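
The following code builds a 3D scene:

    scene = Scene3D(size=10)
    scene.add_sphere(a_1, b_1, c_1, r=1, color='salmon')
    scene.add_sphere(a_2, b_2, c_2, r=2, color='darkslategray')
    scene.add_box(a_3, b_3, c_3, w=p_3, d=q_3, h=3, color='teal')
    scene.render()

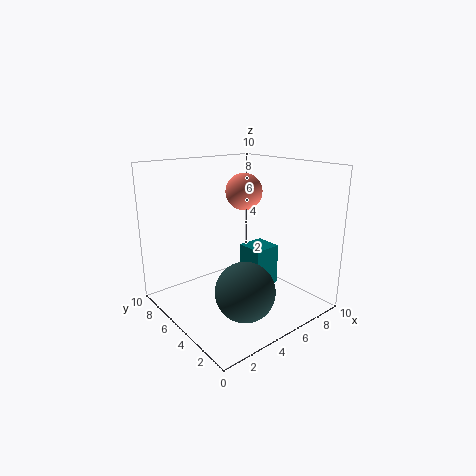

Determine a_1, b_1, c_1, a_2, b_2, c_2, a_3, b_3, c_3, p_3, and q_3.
a_1 = 3, b_1 = 2, c_1 = 9, a_2 = 4, b_2 = 3, c_2 = 2, a_3 = 6, b_3 = 4, c_3 = 1, p_3 = 2, q_3 = 2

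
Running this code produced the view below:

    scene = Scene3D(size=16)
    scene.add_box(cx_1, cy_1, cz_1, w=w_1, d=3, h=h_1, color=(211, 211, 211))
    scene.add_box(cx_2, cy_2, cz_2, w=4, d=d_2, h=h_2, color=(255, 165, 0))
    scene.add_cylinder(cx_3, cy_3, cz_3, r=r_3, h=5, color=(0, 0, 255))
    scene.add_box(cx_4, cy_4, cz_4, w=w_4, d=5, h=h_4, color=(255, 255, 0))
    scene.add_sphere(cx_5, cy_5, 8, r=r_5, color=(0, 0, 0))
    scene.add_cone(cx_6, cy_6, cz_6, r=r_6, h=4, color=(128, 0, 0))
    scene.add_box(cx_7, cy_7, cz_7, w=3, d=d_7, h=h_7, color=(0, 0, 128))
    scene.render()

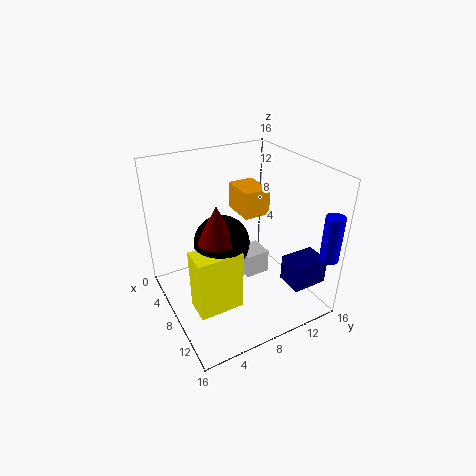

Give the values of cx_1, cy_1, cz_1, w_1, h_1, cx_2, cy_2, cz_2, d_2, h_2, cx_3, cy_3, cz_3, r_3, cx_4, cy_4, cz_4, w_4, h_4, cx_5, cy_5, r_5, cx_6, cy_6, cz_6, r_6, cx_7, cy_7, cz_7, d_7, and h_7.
cx_1 = 4, cy_1 = 10, cz_1 = 1, w_1 = 3, h_1 = 3, cx_2 = 4, cy_2 = 9, cz_2 = 10, d_2 = 3, h_2 = 3, cx_3 = 15, cy_3 = 15, cz_3 = 7, r_3 = 1, cx_4 = 8, cy_4 = 2, cz_4 = 1, w_4 = 3, h_4 = 7, cx_5 = 8, cy_5 = 6, r_5 = 3, cx_6 = 9, cy_6 = 5, cz_6 = 9, r_6 = 2, cx_7 = 11, cy_7 = 12, cz_7 = 3, d_7 = 4, h_7 = 3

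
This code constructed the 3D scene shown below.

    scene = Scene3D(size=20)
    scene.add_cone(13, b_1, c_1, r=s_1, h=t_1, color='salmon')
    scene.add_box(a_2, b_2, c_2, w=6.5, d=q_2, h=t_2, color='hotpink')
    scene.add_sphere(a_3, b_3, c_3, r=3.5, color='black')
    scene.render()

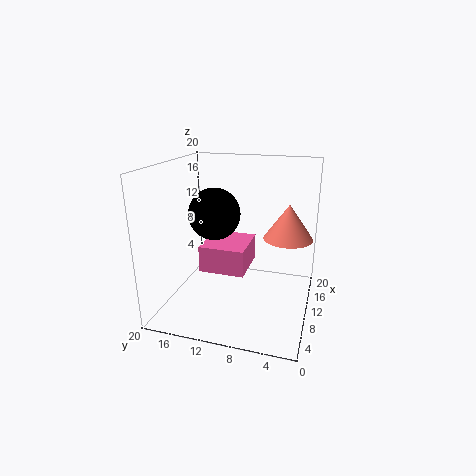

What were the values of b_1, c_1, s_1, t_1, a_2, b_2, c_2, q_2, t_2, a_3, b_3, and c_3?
b_1 = 3.5
c_1 = 9.5
s_1 = 3.5
t_1 = 5
a_2 = 5.5
b_2 = 8
c_2 = 6.5
q_2 = 6
t_2 = 3.5
a_3 = 9
b_3 = 13
c_3 = 13.5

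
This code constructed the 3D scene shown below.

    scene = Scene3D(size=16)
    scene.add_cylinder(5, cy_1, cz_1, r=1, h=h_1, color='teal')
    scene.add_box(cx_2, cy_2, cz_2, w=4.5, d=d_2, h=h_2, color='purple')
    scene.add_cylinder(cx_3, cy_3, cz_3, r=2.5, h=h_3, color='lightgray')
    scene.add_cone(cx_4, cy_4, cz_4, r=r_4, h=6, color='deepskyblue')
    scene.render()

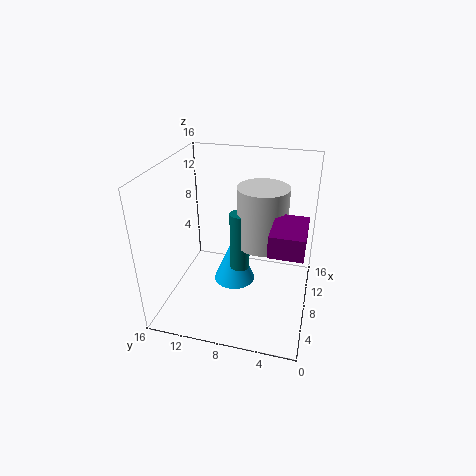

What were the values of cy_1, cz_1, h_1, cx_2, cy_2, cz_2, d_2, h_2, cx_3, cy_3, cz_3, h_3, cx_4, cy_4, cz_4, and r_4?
cy_1 = 7; cz_1 = 6.5; h_1 = 6; cx_2 = 0.5; cy_2 = 0.5; cz_2 = 11; d_2 = 3; h_2 = 2; cx_3 = 6; cy_3 = 5; cz_3 = 9; h_3 = 6; cx_4 = 10; cy_4 = 9; cz_4 = 1; r_4 = 2.5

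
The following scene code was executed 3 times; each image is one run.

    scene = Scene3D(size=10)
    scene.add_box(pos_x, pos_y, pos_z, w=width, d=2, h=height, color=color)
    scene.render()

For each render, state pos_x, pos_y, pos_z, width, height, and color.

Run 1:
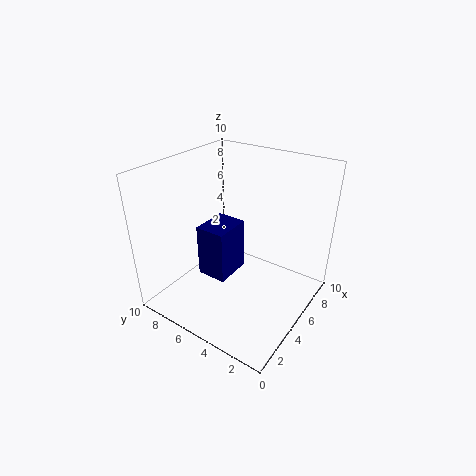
pos_x = 2.5, pos_y = 4.5, pos_z = 3, width = 2.5, height = 3.5, color = 'navy'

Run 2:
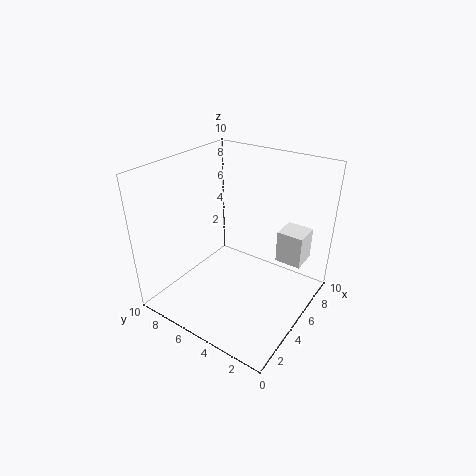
pos_x = 8, pos_y = 1.5, pos_z = 2, width = 2, height = 2.5, color = 'white'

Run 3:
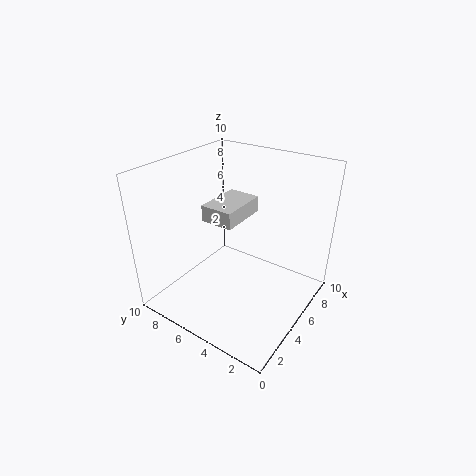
pos_x = 2, pos_y = 3.5, pos_z = 7.5, width = 3, height = 1, color = 'lightgray'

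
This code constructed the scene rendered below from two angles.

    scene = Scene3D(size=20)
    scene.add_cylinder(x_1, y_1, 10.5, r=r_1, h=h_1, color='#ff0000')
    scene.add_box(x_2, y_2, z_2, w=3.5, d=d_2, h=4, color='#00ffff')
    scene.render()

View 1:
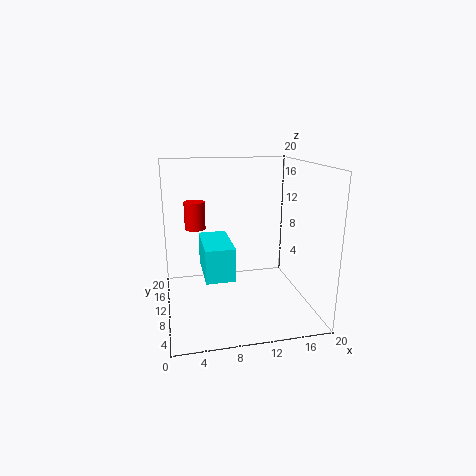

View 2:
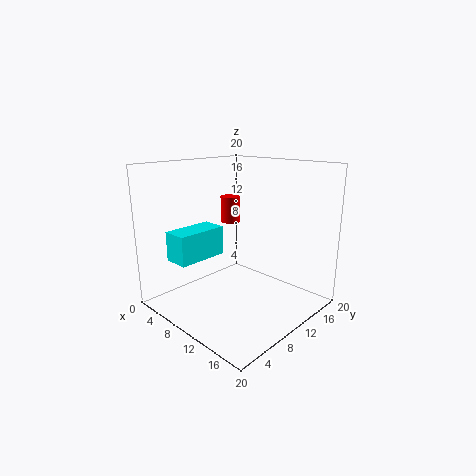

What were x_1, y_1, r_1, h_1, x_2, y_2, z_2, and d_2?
x_1 = 4.5
y_1 = 14
r_1 = 1.5
h_1 = 4
x_2 = 4.5
y_2 = 2
z_2 = 7.5
d_2 = 7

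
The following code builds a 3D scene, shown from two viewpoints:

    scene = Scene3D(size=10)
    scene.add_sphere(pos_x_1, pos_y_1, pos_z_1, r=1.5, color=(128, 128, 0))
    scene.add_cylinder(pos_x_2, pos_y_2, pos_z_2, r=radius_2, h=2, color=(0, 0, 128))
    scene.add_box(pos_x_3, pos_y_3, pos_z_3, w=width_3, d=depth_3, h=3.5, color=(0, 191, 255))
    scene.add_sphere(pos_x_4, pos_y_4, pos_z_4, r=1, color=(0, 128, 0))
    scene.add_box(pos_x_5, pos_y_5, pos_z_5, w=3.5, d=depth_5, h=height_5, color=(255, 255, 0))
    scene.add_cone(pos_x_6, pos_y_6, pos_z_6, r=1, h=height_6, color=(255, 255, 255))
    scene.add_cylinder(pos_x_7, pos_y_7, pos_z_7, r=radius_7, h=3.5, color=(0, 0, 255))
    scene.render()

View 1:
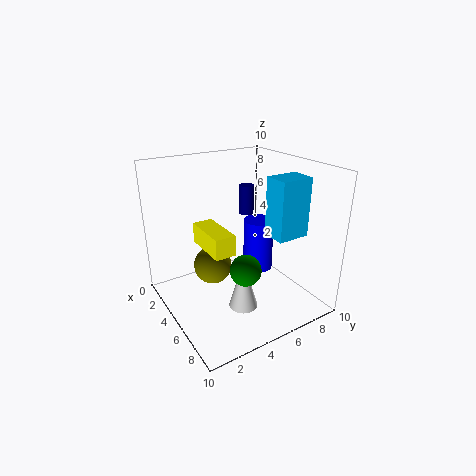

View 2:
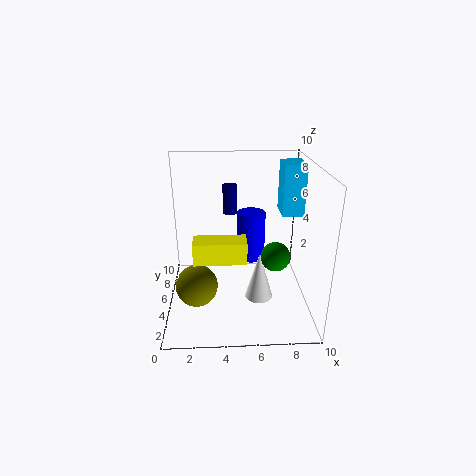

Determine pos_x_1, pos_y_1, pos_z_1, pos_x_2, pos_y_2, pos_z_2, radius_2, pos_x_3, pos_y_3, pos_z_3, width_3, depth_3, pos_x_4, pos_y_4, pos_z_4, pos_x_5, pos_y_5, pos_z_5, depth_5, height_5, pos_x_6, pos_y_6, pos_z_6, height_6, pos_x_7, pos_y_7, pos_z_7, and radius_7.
pos_x_1 = 2; pos_y_1 = 4.5; pos_z_1 = 1.5; pos_x_2 = 4.5; pos_y_2 = 6; pos_z_2 = 6.5; radius_2 = 0.5; pos_x_3 = 8; pos_y_3 = 5; pos_z_3 = 6.5; width_3 = 1.5; depth_3 = 2; pos_x_4 = 7.5; pos_y_4 = 4; pos_z_4 = 4; pos_x_5 = 2; pos_y_5 = 3; pos_z_5 = 4; depth_5 = 1.5; height_5 = 1.5; pos_x_6 = 6.5; pos_y_6 = 4.5; pos_z_6 = 0.5; height_6 = 3.5; pos_x_7 = 6; pos_y_7 = 6; pos_z_7 = 3; radius_7 = 1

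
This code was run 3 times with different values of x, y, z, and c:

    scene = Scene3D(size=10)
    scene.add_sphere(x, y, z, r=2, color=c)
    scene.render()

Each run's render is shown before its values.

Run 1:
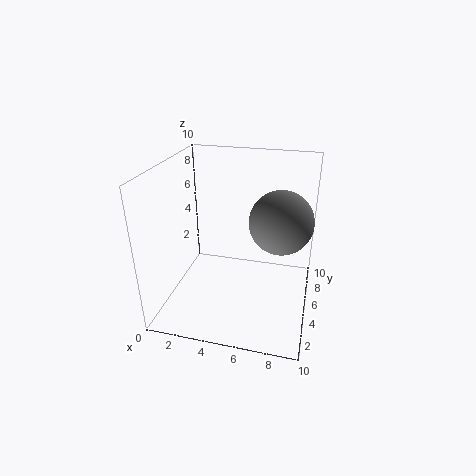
x = 8; y = 4; z = 7; c = 'gray'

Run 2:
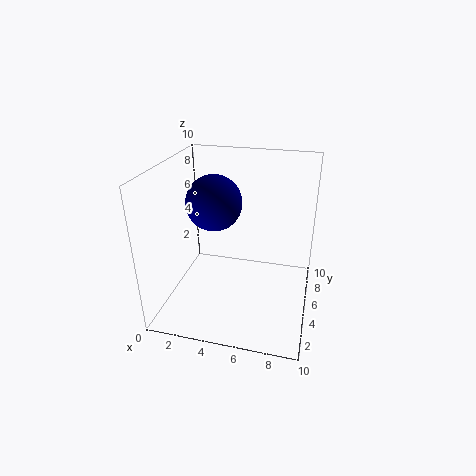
x = 3; y = 6; z = 7; c = 'navy'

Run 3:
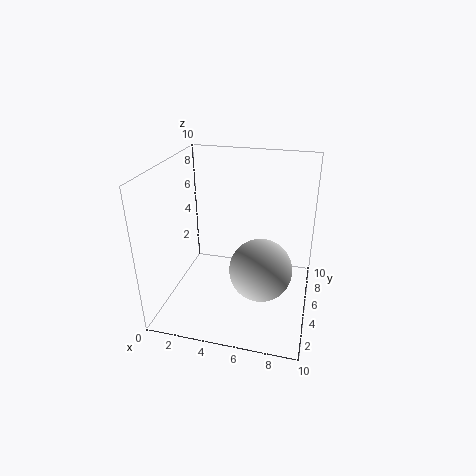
x = 7; y = 3; z = 4; c = 'lightgray'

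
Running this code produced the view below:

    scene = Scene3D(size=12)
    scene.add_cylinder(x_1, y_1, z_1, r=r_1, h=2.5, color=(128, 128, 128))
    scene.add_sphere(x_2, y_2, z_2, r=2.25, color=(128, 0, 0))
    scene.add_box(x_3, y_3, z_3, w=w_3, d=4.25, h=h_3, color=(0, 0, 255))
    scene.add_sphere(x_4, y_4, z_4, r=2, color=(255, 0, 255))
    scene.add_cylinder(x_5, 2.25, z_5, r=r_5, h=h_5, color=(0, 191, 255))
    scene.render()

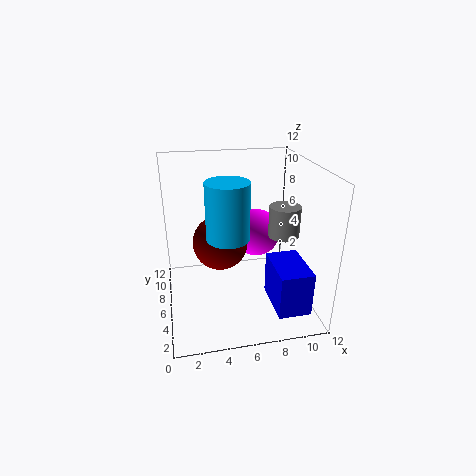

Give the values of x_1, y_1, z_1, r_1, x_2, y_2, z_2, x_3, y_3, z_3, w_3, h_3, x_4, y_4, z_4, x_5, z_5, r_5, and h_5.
x_1 = 9.5
y_1 = 4.75
z_1 = 6.5
r_1 = 1.25
x_2 = 4.5
y_2 = 6
z_2 = 5.75
x_3 = 8.5
y_3 = 1.75
z_3 = 0.5
w_3 = 2.75
h_3 = 3.75
x_4 = 7.75
y_4 = 6.75
z_4 = 6
x_5 = 4.5
z_5 = 8
r_5 = 1.5
h_5 = 4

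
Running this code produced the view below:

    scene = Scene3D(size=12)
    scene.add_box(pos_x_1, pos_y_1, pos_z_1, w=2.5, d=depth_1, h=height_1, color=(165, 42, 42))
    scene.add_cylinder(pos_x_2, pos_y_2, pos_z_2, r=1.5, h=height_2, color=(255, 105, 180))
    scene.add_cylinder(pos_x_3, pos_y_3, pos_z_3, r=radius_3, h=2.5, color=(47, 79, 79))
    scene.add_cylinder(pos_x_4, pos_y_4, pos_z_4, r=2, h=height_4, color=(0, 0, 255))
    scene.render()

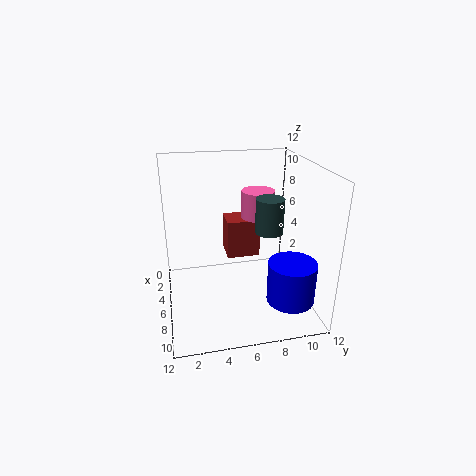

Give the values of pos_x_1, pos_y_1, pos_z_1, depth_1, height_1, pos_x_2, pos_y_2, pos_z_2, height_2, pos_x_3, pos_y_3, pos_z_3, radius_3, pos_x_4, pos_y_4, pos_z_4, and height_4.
pos_x_1 = 1.5, pos_y_1 = 5.5, pos_z_1 = 3, depth_1 = 3, height_1 = 3.5, pos_x_2 = 3, pos_y_2 = 8.5, pos_z_2 = 6.5, height_2 = 2.5, pos_x_3 = 9.5, pos_y_3 = 7.5, pos_z_3 = 8, radius_3 = 1, pos_x_4 = 8.5, pos_y_4 = 10, pos_z_4 = 1, height_4 = 3.5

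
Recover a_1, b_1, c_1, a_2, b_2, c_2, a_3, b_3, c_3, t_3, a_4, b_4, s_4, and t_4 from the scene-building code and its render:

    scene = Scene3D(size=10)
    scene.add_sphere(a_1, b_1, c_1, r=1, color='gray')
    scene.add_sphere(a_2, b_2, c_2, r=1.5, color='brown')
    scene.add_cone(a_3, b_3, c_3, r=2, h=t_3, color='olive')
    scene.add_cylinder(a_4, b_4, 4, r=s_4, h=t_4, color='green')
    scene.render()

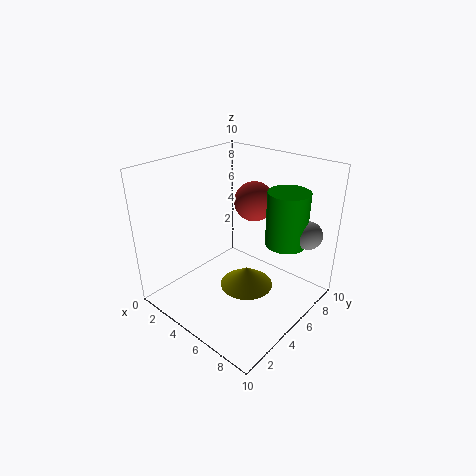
a_1 = 8.5, b_1 = 8.5, c_1 = 5, a_2 = 4, b_2 = 8, c_2 = 6.5, a_3 = 5, b_3 = 6, c_3 = 0.5, t_3 = 1.5, a_4 = 7, b_4 = 8, s_4 = 1.5, t_4 = 4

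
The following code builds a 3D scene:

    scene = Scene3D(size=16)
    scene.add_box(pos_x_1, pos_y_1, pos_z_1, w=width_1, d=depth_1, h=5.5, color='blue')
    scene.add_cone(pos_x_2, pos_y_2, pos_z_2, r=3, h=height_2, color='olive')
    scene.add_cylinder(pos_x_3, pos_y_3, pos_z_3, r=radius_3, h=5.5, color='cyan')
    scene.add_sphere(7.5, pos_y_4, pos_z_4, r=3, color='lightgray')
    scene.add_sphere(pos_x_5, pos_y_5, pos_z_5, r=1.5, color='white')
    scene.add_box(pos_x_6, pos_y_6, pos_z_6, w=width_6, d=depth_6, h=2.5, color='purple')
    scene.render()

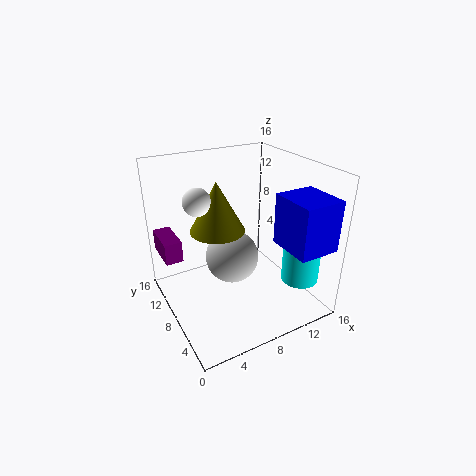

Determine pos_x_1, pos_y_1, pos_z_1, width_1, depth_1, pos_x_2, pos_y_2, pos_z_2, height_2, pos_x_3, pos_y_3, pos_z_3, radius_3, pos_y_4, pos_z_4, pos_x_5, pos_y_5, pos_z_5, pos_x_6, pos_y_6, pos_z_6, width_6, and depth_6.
pos_x_1 = 11, pos_y_1 = 0.5, pos_z_1 = 8, width_1 = 4.5, depth_1 = 5, pos_x_2 = 6, pos_y_2 = 9, pos_z_2 = 9, height_2 = 5.5, pos_x_3 = 13, pos_y_3 = 3, pos_z_3 = 4, radius_3 = 2, pos_y_4 = 8.5, pos_z_4 = 5.5, pos_x_5 = 4, pos_y_5 = 9.5, pos_z_5 = 12.5, pos_x_6 = 0.5, pos_y_6 = 11, pos_z_6 = 5, width_6 = 2, depth_6 = 4.5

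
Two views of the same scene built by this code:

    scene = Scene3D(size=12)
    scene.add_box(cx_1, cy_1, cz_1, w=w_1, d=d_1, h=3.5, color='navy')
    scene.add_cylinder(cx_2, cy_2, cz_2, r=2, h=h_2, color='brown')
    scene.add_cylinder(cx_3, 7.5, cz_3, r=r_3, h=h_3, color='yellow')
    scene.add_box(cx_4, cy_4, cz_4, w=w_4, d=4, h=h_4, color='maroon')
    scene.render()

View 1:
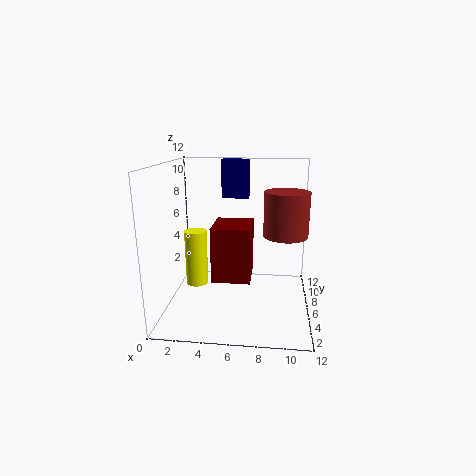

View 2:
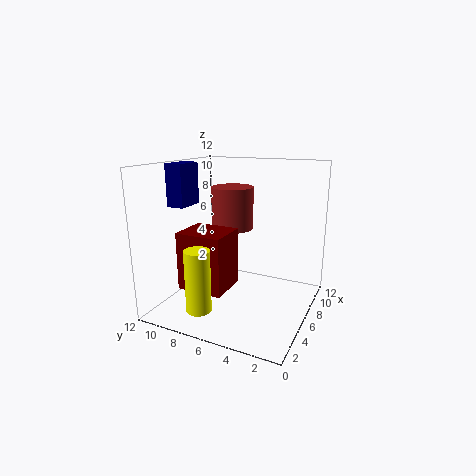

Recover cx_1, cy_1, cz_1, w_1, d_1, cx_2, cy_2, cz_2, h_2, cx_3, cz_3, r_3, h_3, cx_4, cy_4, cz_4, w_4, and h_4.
cx_1 = 4; cy_1 = 10; cz_1 = 8.5; w_1 = 2.5; d_1 = 1.5; cx_2 = 10; cy_2 = 8.5; cz_2 = 5.5; h_2 = 4; cx_3 = 2; cz_3 = 1; r_3 = 1; h_3 = 5; cx_4 = 3.5; cy_4 = 6.5; cz_4 = 1.5; w_4 = 3.5; h_4 = 5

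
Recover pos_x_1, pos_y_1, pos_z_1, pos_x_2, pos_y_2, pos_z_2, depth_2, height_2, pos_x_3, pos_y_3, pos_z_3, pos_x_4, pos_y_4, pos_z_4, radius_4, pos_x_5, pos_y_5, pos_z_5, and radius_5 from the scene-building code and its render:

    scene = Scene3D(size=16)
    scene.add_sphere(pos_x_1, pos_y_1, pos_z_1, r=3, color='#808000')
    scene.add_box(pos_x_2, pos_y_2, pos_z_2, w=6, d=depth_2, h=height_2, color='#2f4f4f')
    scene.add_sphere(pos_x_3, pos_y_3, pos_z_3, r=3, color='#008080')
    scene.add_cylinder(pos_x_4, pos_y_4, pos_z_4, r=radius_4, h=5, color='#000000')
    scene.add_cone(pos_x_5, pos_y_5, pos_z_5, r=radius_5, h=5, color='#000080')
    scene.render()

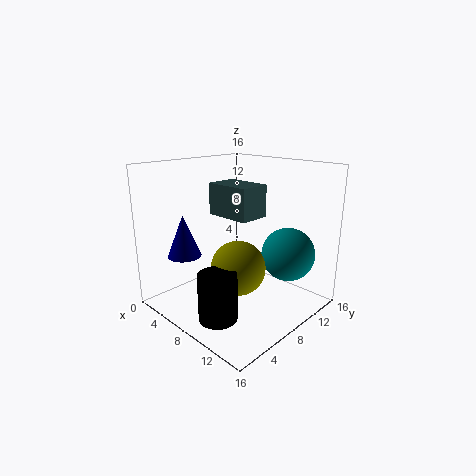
pos_x_1 = 9; pos_y_1 = 7; pos_z_1 = 5; pos_x_2 = 1; pos_y_2 = 10; pos_z_2 = 9; depth_2 = 4; height_2 = 4; pos_x_3 = 12; pos_y_3 = 12; pos_z_3 = 6; pos_x_4 = 10; pos_y_4 = 3; pos_z_4 = 1; radius_4 = 2; pos_x_5 = 2; pos_y_5 = 5; pos_z_5 = 5; radius_5 = 2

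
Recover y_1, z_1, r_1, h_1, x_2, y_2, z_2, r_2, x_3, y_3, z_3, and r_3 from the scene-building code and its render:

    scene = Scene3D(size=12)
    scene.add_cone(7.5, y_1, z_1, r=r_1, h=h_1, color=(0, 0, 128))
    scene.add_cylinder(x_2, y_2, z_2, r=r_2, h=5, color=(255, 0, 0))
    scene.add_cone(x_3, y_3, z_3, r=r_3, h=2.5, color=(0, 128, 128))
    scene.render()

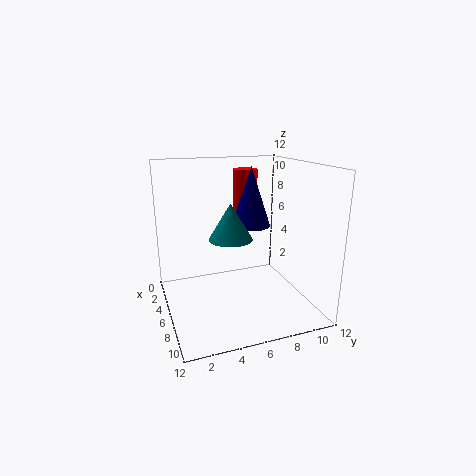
y_1 = 6.5; z_1 = 7.5; r_1 = 1.5; h_1 = 4.5; x_2 = 5; y_2 = 7; z_2 = 6.5; r_2 = 1; x_3 = 10; y_3 = 4; z_3 = 7.5; r_3 = 1.5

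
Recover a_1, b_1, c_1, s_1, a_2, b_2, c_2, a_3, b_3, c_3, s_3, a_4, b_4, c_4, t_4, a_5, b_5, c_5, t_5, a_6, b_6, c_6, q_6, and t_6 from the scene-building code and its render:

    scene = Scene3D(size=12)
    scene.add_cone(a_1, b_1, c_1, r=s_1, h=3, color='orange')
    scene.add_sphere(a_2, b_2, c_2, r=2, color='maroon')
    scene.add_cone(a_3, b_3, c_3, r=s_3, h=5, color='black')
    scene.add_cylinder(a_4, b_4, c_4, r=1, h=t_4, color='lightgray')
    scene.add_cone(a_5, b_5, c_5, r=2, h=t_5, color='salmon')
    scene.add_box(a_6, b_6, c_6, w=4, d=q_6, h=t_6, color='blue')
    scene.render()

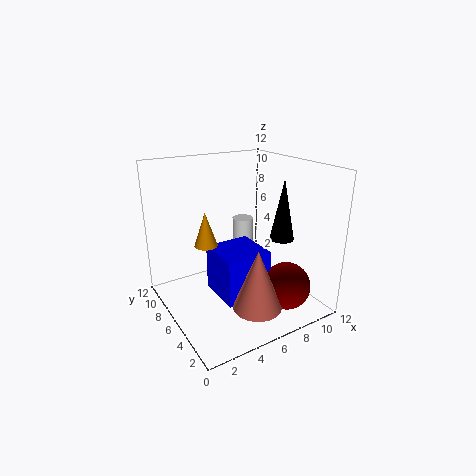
a_1 = 4
b_1 = 8
c_1 = 5
s_1 = 1
a_2 = 9
b_2 = 3
c_2 = 2
a_3 = 9
b_3 = 4
c_3 = 6
s_3 = 1
a_4 = 9
b_4 = 10
c_4 = 2
t_4 = 4
a_5 = 6
b_5 = 3
c_5 = 1
t_5 = 5
a_6 = 4
b_6 = 4
c_6 = 1
q_6 = 4
t_6 = 4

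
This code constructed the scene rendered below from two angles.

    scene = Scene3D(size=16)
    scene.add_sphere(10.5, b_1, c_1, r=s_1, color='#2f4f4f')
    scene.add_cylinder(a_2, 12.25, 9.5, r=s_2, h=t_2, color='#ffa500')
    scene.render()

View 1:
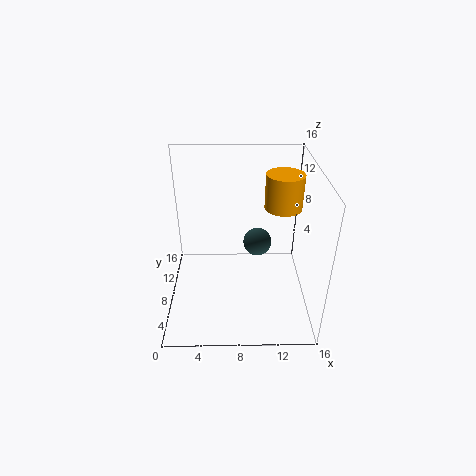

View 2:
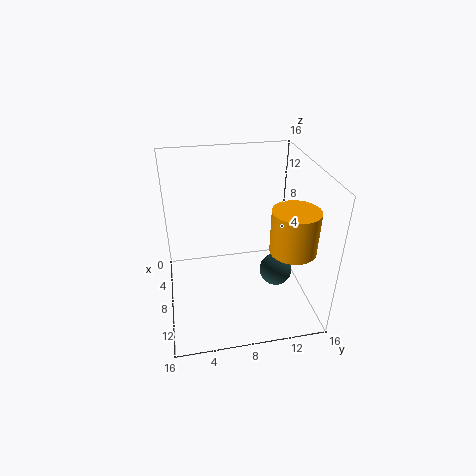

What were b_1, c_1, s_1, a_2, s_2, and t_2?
b_1 = 11.75
c_1 = 5
s_1 = 1.75
a_2 = 13.5
s_2 = 2.25
t_2 = 4.25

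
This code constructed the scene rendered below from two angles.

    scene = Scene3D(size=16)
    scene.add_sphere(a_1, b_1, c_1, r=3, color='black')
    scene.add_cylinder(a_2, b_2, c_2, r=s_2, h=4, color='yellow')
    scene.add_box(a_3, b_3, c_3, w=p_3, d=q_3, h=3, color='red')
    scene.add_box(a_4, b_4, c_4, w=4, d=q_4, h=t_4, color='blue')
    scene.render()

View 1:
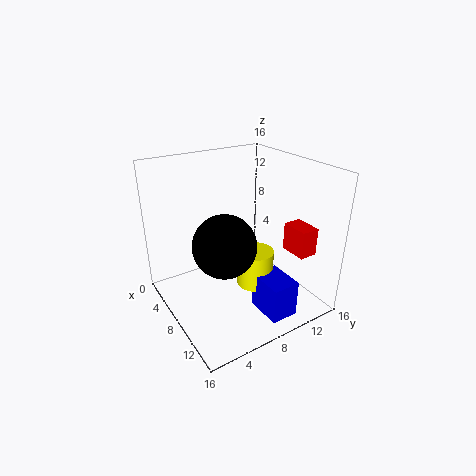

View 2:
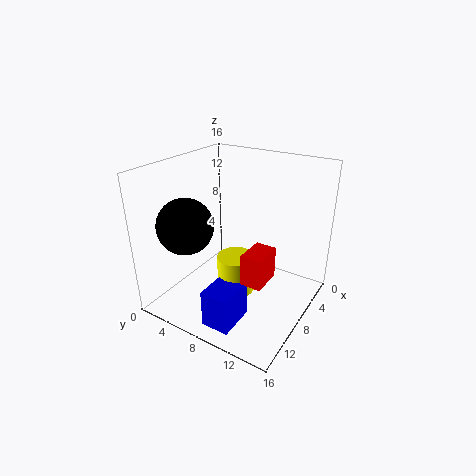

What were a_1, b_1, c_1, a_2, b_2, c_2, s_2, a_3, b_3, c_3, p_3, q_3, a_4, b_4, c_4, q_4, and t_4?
a_1 = 12; b_1 = 4; c_1 = 10; a_2 = 10; b_2 = 9; c_2 = 3; s_2 = 2; a_3 = 11; b_3 = 12; c_3 = 7; p_3 = 3; q_3 = 2; a_4 = 11; b_4 = 8; c_4 = 1; q_4 = 3; t_4 = 4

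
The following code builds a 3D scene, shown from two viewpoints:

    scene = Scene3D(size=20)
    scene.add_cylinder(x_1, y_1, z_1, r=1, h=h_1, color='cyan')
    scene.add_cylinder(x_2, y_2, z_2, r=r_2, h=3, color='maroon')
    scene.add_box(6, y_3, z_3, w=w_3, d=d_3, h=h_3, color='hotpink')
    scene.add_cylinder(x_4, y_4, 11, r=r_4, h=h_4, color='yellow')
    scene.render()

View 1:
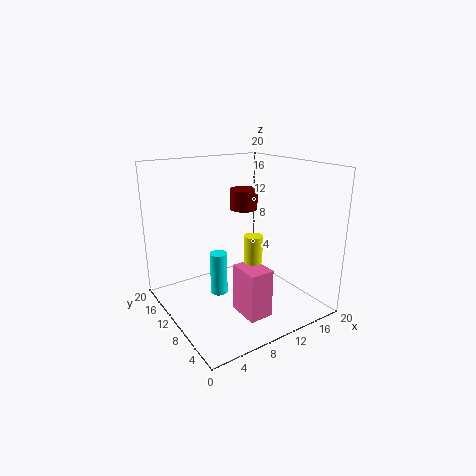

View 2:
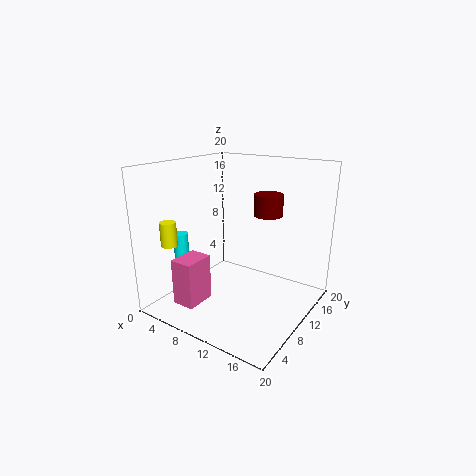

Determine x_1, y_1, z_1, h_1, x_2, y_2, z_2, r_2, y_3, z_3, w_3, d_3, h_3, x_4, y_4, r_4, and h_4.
x_1 = 4
y_1 = 5
z_1 = 6
h_1 = 5
x_2 = 13
y_2 = 13
z_2 = 13
r_2 = 2
y_3 = 1
z_3 = 3
w_3 = 3
d_3 = 4
h_3 = 6
x_4 = 6
y_4 = 1
r_4 = 1
h_4 = 3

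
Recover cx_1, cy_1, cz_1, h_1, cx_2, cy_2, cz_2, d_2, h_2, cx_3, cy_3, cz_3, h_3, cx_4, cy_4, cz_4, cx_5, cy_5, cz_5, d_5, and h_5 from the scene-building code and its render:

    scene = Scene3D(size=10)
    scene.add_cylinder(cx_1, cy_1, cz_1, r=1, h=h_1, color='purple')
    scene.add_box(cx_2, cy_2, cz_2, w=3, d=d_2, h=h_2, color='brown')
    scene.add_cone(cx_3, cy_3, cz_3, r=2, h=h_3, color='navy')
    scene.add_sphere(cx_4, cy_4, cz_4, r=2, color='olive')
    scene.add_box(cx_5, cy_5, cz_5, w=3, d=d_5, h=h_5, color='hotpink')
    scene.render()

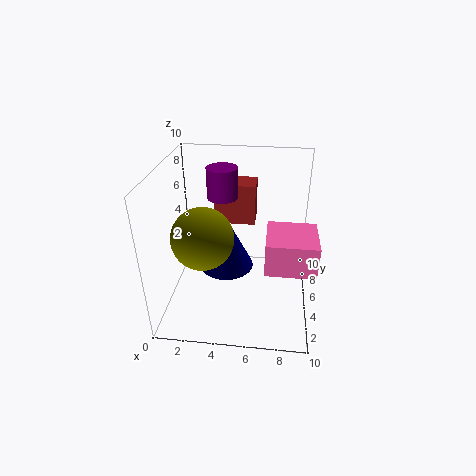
cx_1 = 4
cy_1 = 5
cz_1 = 8
h_1 = 2
cx_2 = 3
cy_2 = 7
cz_2 = 5
d_2 = 2
h_2 = 3
cx_3 = 4
cy_3 = 6
cz_3 = 2
h_3 = 4
cx_4 = 3
cy_4 = 3
cz_4 = 6
cx_5 = 7
cy_5 = 1
cz_5 = 5
d_5 = 3
h_5 = 2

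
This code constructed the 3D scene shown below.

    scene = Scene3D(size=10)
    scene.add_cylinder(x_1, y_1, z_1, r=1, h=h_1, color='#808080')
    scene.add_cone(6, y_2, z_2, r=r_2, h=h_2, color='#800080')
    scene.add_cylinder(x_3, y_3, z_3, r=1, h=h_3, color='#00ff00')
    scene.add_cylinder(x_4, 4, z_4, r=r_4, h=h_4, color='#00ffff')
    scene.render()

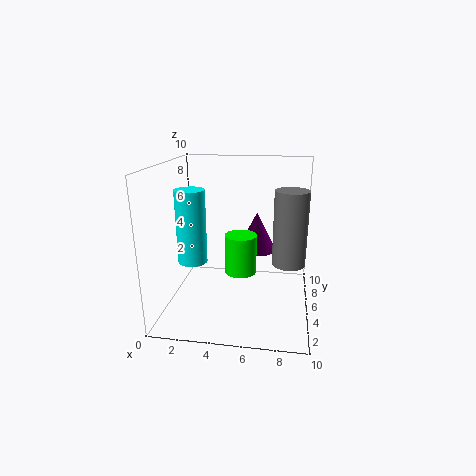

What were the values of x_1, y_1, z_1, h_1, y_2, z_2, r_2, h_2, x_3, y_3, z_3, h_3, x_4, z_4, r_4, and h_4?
x_1 = 8.5
y_1 = 2.5
z_1 = 4.5
h_1 = 4.5
y_2 = 8
z_2 = 3
r_2 = 1.5
h_2 = 3
x_3 = 5.5
y_3 = 3
z_3 = 3.5
h_3 = 2.5
x_4 = 2
z_4 = 3.5
r_4 = 1
h_4 = 5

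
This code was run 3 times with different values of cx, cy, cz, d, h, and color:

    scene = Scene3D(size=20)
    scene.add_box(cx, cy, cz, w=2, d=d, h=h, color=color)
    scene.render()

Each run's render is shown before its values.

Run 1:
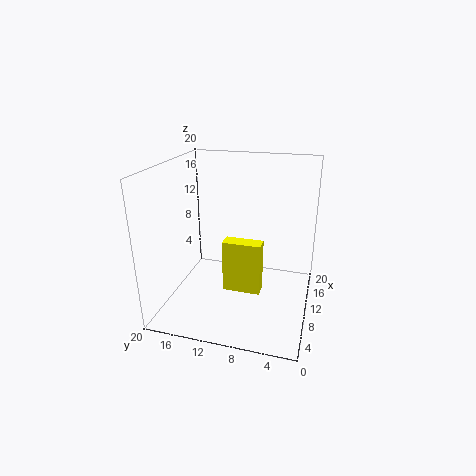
cx = 6, cy = 6, cz = 4, d = 5, h = 7, color = 'yellow'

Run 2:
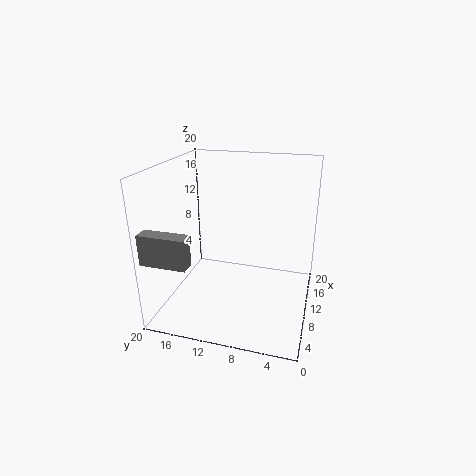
cx = 1, cy = 14, cz = 9, d = 6, h = 4, color = 'gray'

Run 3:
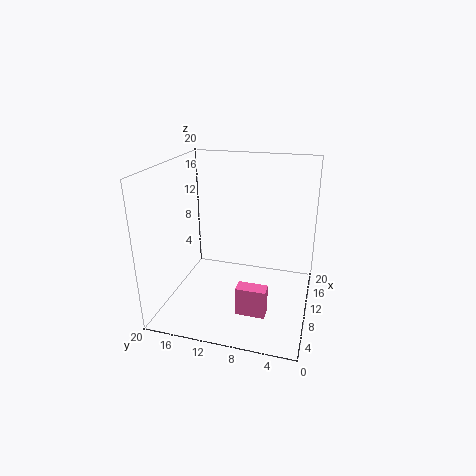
cx = 5, cy = 5, cz = 1, d = 4, h = 4, color = 'hotpink'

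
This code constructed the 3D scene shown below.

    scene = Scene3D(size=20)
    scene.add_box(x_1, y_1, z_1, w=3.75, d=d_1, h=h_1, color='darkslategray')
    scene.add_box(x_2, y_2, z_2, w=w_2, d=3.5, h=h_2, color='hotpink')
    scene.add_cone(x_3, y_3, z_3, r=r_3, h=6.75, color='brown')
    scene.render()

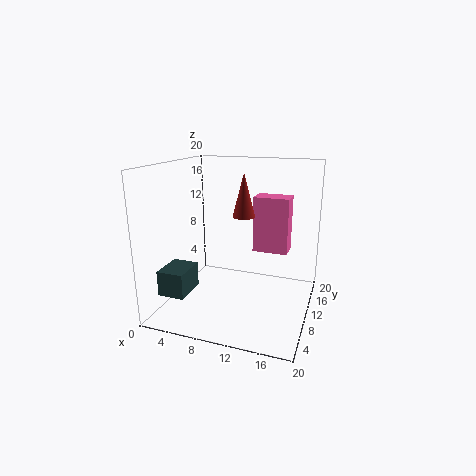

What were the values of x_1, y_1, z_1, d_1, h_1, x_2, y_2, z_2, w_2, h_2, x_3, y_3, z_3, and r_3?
x_1 = 0.75; y_1 = 3.5; z_1 = 2.75; d_1 = 4.75; h_1 = 3.5; x_2 = 10.25; y_2 = 16.25; z_2 = 5.75; w_2 = 5.5; h_2 = 8.75; x_3 = 9; y_3 = 15.5; z_3 = 11.5; r_3 = 1.75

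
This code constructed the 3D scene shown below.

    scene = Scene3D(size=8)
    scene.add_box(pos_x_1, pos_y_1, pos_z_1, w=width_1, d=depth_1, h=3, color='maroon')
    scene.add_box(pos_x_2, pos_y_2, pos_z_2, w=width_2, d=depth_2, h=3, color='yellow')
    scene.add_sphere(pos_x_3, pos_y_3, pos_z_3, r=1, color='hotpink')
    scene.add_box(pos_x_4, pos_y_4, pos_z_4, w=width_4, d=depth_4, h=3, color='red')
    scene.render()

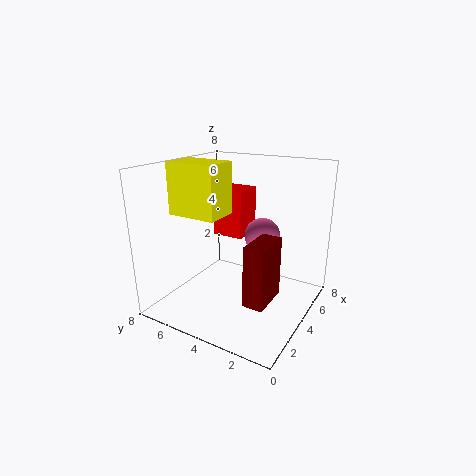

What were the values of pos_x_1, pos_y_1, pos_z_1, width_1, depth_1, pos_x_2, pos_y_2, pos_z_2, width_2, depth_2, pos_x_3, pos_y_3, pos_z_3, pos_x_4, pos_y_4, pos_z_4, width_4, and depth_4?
pos_x_1 = 1, pos_y_1 = 1, pos_z_1 = 2, width_1 = 2, depth_1 = 1, pos_x_2 = 3, pos_y_2 = 5, pos_z_2 = 5, width_2 = 2, depth_2 = 3, pos_x_3 = 5, pos_y_3 = 3, pos_z_3 = 4, pos_x_4 = 6, pos_y_4 = 5, pos_z_4 = 3, width_4 = 2, depth_4 = 2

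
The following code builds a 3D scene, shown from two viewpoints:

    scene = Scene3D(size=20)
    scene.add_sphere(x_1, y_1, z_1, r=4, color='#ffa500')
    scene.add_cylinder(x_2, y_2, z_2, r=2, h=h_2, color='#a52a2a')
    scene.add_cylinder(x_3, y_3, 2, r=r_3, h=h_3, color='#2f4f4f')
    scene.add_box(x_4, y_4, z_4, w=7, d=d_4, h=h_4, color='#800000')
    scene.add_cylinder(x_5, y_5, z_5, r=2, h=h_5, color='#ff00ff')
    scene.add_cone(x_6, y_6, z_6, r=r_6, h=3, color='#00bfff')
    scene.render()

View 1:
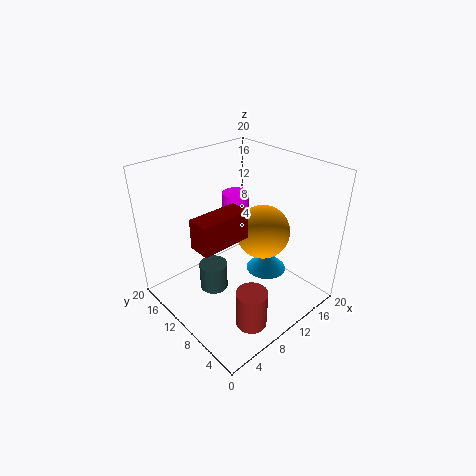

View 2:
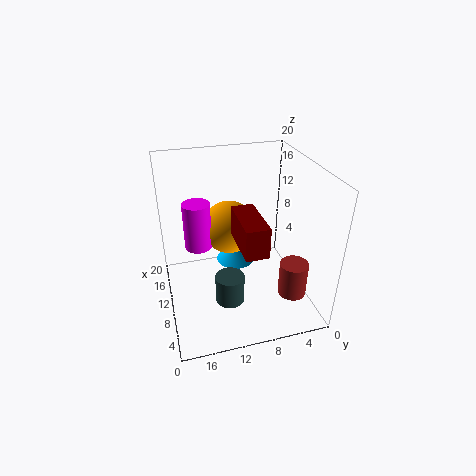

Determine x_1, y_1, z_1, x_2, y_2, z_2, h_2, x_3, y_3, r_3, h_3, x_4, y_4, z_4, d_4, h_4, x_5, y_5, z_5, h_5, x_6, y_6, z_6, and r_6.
x_1 = 15; y_1 = 10; z_1 = 9; x_2 = 6; y_2 = 3; z_2 = 2; h_2 = 5; x_3 = 7; y_3 = 12; r_3 = 2; h_3 = 4; x_4 = 3; y_4 = 8; z_4 = 11; d_4 = 3; h_4 = 4; x_5 = 14; y_5 = 15; z_5 = 7; h_5 = 7; x_6 = 15; y_6 = 9; z_6 = 3; r_6 = 3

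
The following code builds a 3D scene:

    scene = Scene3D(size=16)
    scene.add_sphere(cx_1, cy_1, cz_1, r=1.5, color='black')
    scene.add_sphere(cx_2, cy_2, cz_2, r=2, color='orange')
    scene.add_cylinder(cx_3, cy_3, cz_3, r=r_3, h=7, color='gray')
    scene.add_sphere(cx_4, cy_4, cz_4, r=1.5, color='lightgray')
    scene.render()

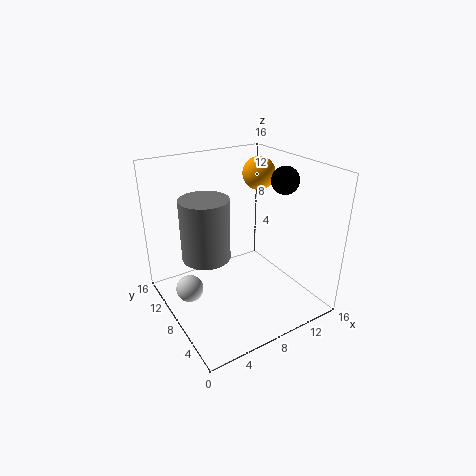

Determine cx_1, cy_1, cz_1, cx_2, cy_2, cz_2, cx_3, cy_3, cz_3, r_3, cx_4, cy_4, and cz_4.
cx_1 = 12.75
cy_1 = 6.25
cz_1 = 14.25
cx_2 = 13.5
cy_2 = 12
cz_2 = 13.5
cx_3 = 5
cy_3 = 10
cz_3 = 5.5
r_3 = 2.75
cx_4 = 2.25
cy_4 = 9
cz_4 = 2.75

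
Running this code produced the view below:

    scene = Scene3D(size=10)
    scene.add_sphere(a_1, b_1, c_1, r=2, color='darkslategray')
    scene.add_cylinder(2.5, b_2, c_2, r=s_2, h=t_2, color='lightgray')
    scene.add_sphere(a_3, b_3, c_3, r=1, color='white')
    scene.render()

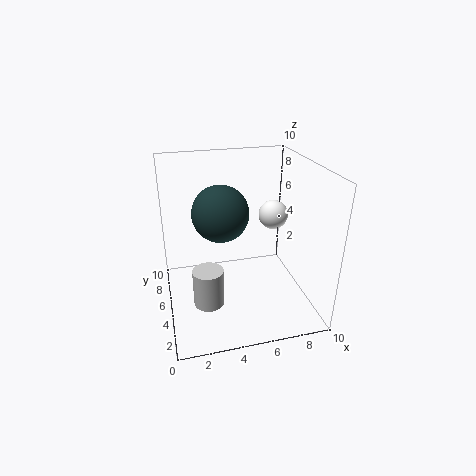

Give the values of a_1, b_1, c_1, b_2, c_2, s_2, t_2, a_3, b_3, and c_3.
a_1 = 4, b_1 = 6, c_1 = 6.5, b_2 = 3, c_2 = 1.5, s_2 = 1, t_2 = 2.5, a_3 = 7.5, b_3 = 5, c_3 = 6.5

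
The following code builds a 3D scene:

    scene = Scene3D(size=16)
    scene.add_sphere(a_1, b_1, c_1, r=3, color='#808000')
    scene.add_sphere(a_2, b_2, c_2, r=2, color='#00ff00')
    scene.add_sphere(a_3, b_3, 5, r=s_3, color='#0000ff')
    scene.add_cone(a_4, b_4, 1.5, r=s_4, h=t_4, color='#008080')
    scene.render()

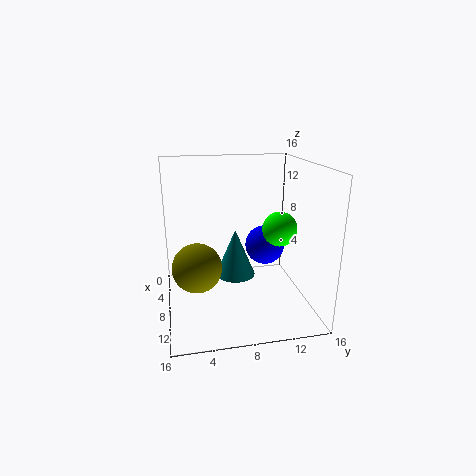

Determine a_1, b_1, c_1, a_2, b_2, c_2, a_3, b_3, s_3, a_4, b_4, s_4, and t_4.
a_1 = 5.5, b_1 = 3.5, c_1 = 3.5, a_2 = 7.5, b_2 = 13, c_2 = 8.5, a_3 = 3.5, b_3 = 12.5, s_3 = 2.5, a_4 = 4, b_4 = 8.5, s_4 = 2.5, t_4 = 6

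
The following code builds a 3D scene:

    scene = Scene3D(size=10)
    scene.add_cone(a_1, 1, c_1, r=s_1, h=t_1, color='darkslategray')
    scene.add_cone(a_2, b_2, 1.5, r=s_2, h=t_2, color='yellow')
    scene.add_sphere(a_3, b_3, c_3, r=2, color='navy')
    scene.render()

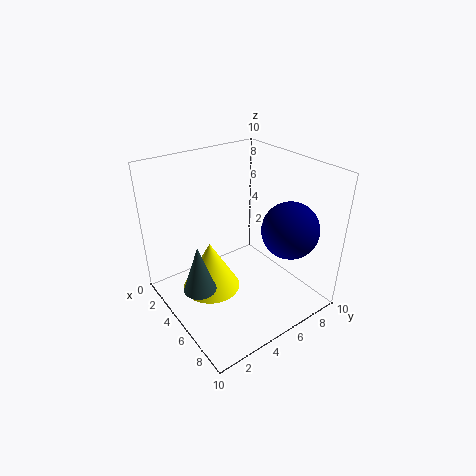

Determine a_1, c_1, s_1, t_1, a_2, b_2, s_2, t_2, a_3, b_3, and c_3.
a_1 = 6.5; c_1 = 3.5; s_1 = 1; t_1 = 3; a_2 = 4.5; b_2 = 3; s_2 = 2; t_2 = 3.5; a_3 = 7; b_3 = 8; c_3 = 5.5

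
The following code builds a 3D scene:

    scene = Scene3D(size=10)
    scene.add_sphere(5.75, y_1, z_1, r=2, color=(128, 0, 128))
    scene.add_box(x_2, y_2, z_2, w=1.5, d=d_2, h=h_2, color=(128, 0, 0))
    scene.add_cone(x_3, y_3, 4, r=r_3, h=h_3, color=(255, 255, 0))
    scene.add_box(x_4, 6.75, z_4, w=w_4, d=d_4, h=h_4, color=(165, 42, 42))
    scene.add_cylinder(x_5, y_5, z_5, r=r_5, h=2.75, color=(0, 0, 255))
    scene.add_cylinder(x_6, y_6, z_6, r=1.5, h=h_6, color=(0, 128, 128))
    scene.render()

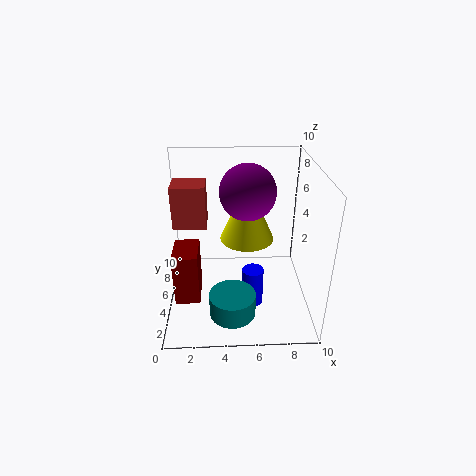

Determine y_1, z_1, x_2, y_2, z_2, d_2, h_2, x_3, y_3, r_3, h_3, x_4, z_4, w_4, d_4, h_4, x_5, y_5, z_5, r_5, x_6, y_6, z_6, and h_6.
y_1 = 6.5, z_1 = 7.75, x_2 = 1, y_2 = 1, z_2 = 2.75, d_2 = 2.25, h_2 = 3.25, x_3 = 5.75, y_3 = 6.75, r_3 = 2, h_3 = 4.5, x_4 = 0.25, z_4 = 4.75, w_4 = 2.5, d_4 = 2.25, h_4 = 3.25, x_5 = 6, y_5 = 4, z_5 = 0.25, r_5 = 0.75, x_6 = 4.5, y_6 = 1.75, z_6 = 1.25, h_6 = 1.5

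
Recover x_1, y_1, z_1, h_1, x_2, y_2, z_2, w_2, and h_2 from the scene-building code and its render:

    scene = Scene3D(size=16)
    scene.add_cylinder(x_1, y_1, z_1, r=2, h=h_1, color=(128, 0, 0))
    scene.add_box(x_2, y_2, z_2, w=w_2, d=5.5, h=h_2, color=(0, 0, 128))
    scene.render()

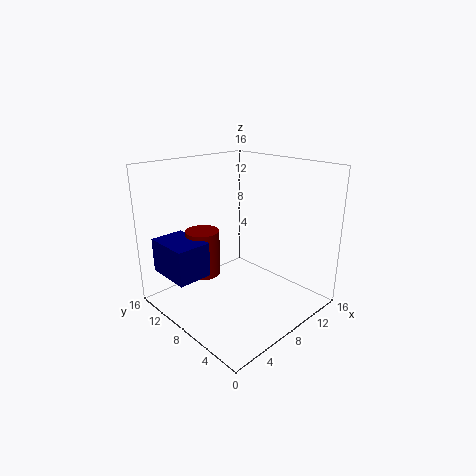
x_1 = 6.5
y_1 = 12.5
z_1 = 2.5
h_1 = 5.5
x_2 = 1.5
y_2 = 10
z_2 = 3.5
w_2 = 4
h_2 = 4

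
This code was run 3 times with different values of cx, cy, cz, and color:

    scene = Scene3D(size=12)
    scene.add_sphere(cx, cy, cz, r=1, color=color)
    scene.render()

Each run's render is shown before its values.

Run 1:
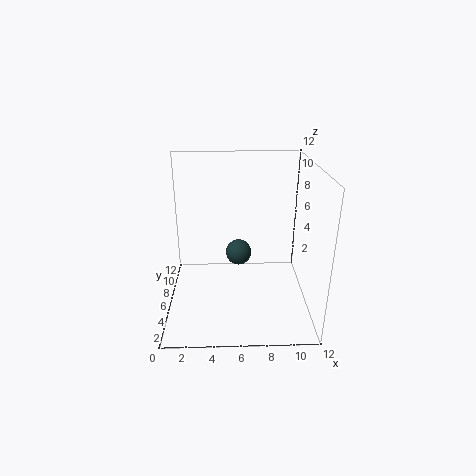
cx = 6, cy = 4.5, cz = 5.5, color = 'darkslategray'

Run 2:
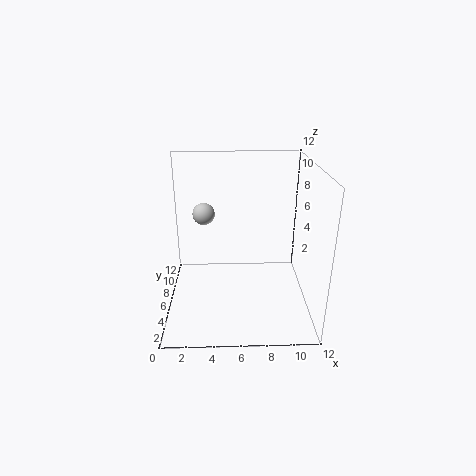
cx = 3, cy = 9, cz = 7, color = 'lightgray'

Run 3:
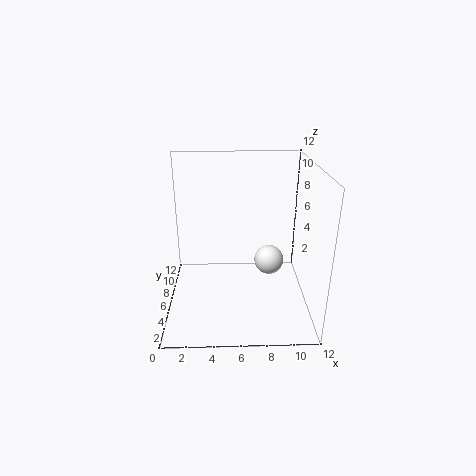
cx = 8, cy = 1.5, cz = 6.5, color = 'white'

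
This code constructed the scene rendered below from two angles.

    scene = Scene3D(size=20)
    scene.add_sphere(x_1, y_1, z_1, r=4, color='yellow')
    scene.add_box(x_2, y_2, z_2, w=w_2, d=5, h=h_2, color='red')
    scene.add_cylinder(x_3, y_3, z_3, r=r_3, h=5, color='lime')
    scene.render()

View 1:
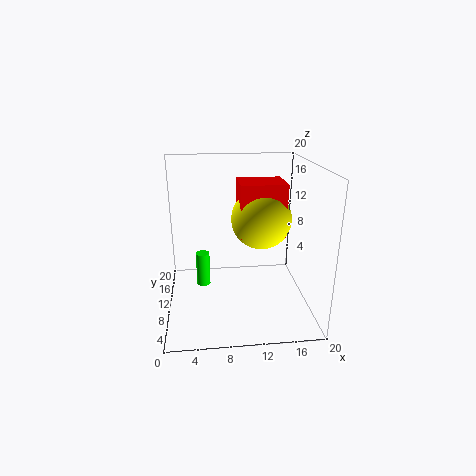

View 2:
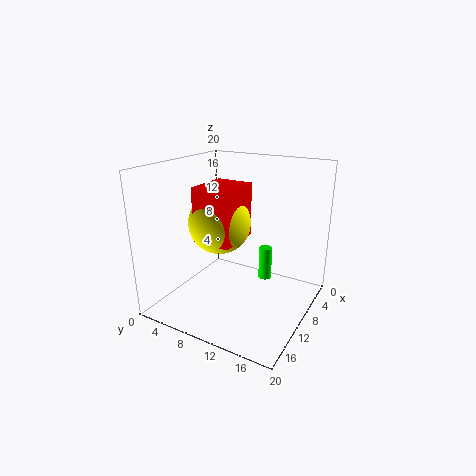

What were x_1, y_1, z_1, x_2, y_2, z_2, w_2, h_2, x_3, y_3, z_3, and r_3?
x_1 = 13
y_1 = 9
z_1 = 13
x_2 = 10
y_2 = 7
z_2 = 11
w_2 = 6
h_2 = 7
x_3 = 5
y_3 = 12
z_3 = 2
r_3 = 1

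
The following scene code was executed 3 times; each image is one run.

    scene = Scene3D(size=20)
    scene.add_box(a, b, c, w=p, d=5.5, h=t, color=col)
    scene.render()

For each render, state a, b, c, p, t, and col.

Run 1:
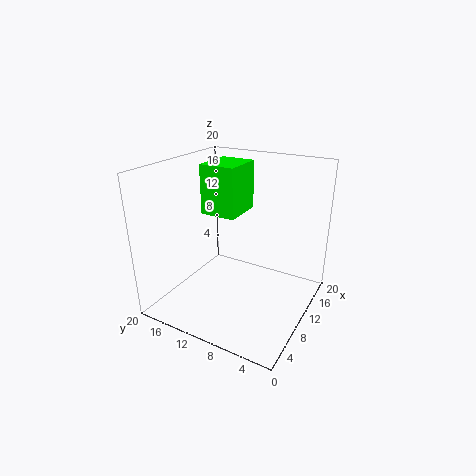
a = 12; b = 12; c = 11.5; p = 6.5; t = 7.5; col = 'lime'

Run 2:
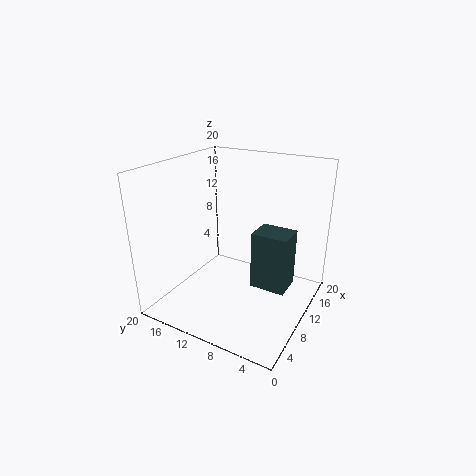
a = 13; b = 4; c = 0.5; p = 4.5; t = 9; col = 'darkslategray'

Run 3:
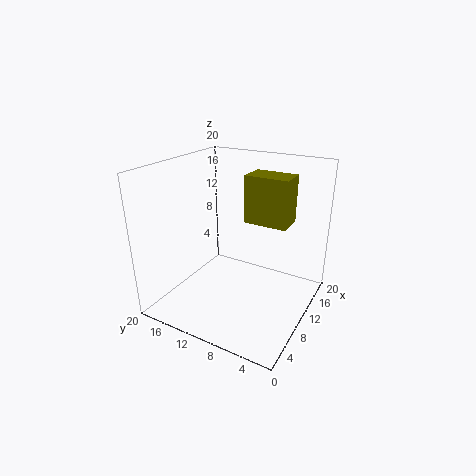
a = 8; b = 2.5; c = 13.5; p = 3.5; t = 6; col = 'olive'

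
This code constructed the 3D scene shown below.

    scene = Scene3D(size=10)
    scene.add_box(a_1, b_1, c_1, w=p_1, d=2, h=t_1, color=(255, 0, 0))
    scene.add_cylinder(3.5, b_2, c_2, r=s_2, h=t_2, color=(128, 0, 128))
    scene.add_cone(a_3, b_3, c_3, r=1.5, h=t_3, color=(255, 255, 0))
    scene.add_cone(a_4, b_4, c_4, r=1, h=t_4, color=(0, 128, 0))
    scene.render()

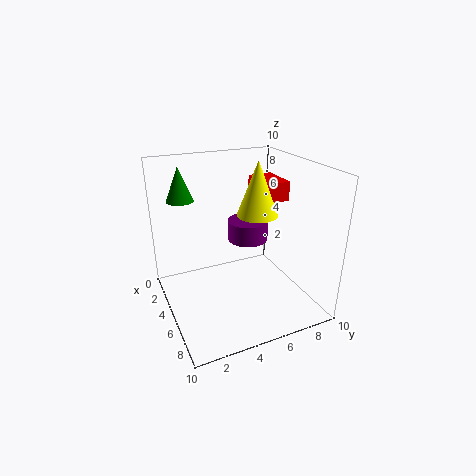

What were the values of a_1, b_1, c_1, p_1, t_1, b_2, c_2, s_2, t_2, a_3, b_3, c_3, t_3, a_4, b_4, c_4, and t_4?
a_1 = 0.5, b_1 = 8, c_1 = 6.5, p_1 = 3, t_1 = 1.5, b_2 = 6.5, c_2 = 4, s_2 = 1.5, t_2 = 1.5, a_3 = 4, b_3 = 7, c_3 = 6, t_3 = 4, a_4 = 1.5, b_4 = 2, c_4 = 7, t_4 = 2.5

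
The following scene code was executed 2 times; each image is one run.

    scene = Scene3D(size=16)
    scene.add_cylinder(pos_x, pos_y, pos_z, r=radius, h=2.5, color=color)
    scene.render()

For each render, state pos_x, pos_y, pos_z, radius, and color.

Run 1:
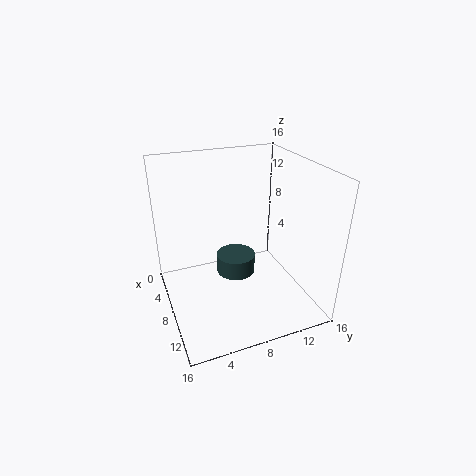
pos_x = 3.5
pos_y = 9.5
pos_z = 0.5
radius = 2.5
color = 'darkslategray'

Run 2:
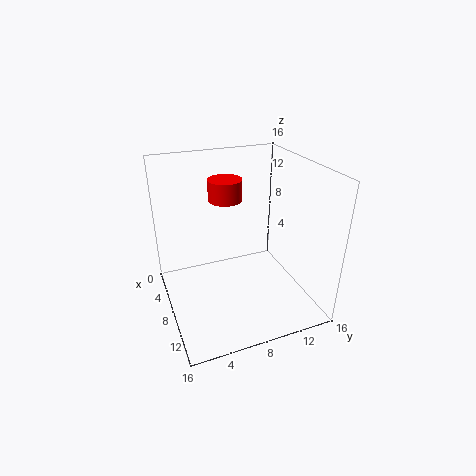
pos_x = 4
pos_y = 8
pos_z = 11
radius = 2
color = 'red'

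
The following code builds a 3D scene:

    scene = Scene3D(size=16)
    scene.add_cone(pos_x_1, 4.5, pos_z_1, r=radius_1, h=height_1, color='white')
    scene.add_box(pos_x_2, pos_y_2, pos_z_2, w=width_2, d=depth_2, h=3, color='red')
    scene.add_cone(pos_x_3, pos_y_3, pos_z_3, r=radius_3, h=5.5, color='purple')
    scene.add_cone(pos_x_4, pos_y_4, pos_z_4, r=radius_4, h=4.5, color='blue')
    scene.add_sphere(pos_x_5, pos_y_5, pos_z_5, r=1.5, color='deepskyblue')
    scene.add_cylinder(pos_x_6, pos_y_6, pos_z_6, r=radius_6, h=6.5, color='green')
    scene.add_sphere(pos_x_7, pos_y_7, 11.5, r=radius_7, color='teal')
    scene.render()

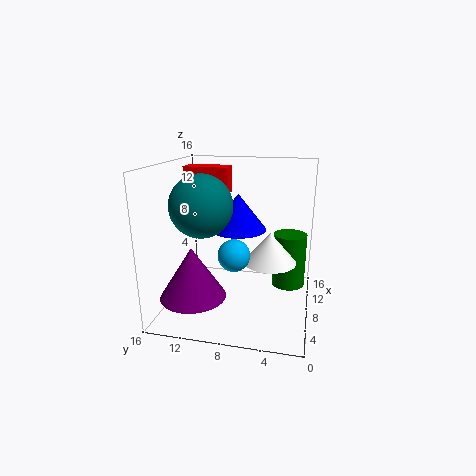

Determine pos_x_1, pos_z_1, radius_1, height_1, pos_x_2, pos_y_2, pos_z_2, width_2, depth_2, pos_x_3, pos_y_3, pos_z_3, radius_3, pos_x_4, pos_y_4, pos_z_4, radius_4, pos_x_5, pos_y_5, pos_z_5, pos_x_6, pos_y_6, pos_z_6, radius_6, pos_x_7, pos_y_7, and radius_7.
pos_x_1 = 9, pos_z_1 = 5, radius_1 = 3, height_1 = 3.5, pos_x_2 = 9, pos_y_2 = 9.5, pos_z_2 = 12.5, width_2 = 2.5, depth_2 = 5, pos_x_3 = 4, pos_y_3 = 12, pos_z_3 = 2.5, radius_3 = 3.5, pos_x_4 = 12.5, pos_y_4 = 9, pos_z_4 = 7.5, radius_4 = 3.5, pos_x_5 = 2, pos_y_5 = 7, pos_z_5 = 8.5, pos_x_6 = 12, pos_y_6 = 2.5, pos_z_6 = 1, radius_6 = 2, pos_x_7 = 7.5, pos_y_7 = 12, radius_7 = 3.5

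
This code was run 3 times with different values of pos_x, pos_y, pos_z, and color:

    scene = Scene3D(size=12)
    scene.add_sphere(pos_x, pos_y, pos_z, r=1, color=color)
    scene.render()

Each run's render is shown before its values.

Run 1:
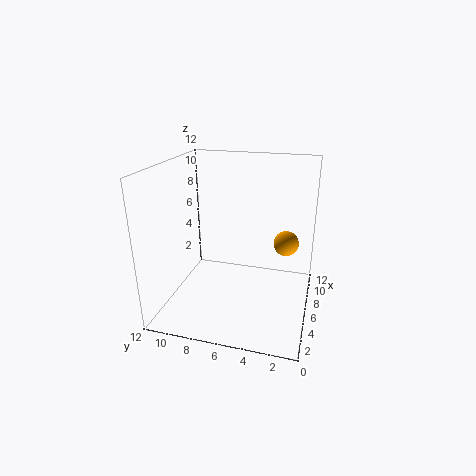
pos_x = 6; pos_y = 2; pos_z = 6; color = 'orange'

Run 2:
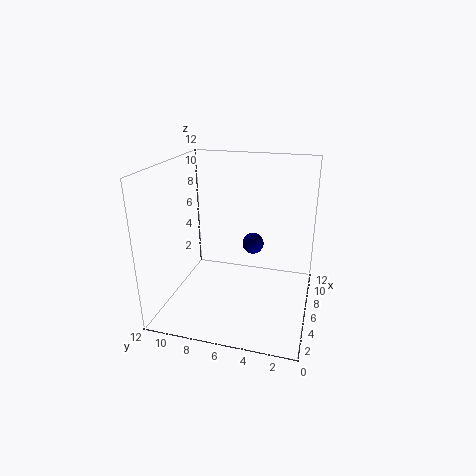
pos_x = 9.5; pos_y = 5.5; pos_z = 4; color = 'navy'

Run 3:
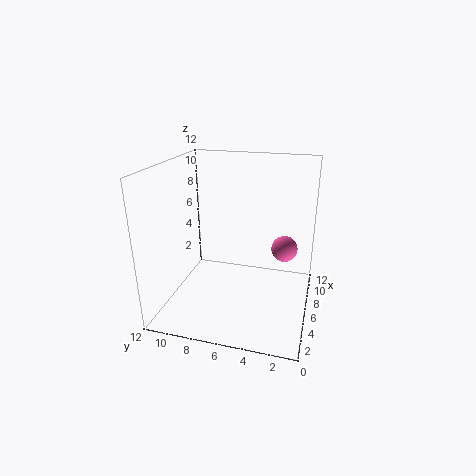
pos_x = 5; pos_y = 2; pos_z = 6; color = 'hotpink'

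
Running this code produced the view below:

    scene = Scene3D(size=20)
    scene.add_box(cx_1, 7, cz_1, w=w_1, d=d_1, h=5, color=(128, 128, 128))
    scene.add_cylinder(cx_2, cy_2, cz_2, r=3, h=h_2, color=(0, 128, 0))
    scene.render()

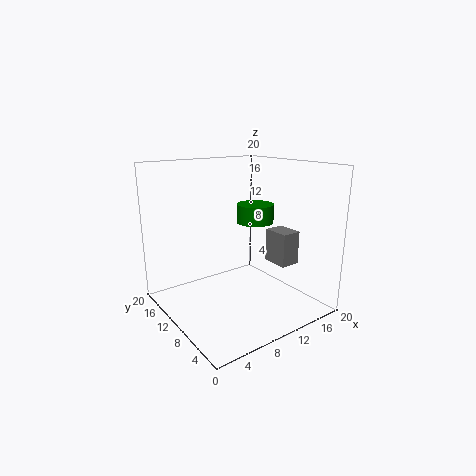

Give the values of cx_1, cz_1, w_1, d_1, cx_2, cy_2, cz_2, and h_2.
cx_1 = 16, cz_1 = 5, w_1 = 3, d_1 = 4, cx_2 = 17, cy_2 = 15, cz_2 = 10, h_2 = 3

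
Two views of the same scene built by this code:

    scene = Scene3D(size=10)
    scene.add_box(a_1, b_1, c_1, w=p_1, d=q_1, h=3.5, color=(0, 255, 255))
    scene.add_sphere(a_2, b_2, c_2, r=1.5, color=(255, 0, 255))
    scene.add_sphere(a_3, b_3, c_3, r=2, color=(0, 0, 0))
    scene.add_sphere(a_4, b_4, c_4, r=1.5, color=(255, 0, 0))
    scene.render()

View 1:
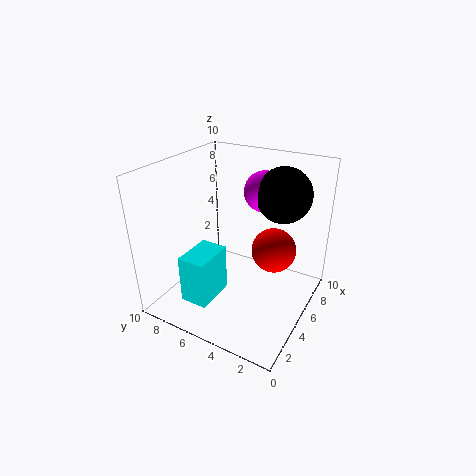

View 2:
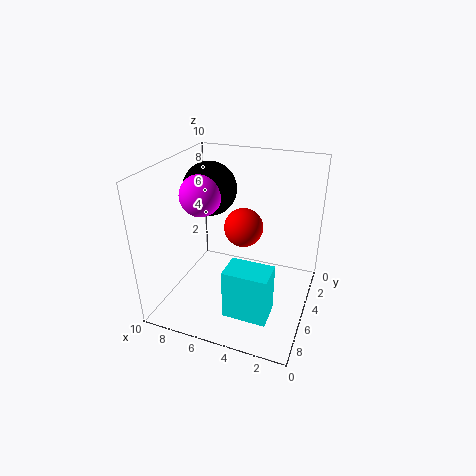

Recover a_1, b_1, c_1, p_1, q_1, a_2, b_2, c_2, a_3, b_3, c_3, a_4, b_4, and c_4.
a_1 = 2; b_1 = 6; c_1 = 0.5; p_1 = 3; q_1 = 2; a_2 = 8; b_2 = 4.5; c_2 = 7.5; a_3 = 8; b_3 = 3; c_3 = 7.5; a_4 = 5.5; b_4 = 2.5; c_4 = 4.5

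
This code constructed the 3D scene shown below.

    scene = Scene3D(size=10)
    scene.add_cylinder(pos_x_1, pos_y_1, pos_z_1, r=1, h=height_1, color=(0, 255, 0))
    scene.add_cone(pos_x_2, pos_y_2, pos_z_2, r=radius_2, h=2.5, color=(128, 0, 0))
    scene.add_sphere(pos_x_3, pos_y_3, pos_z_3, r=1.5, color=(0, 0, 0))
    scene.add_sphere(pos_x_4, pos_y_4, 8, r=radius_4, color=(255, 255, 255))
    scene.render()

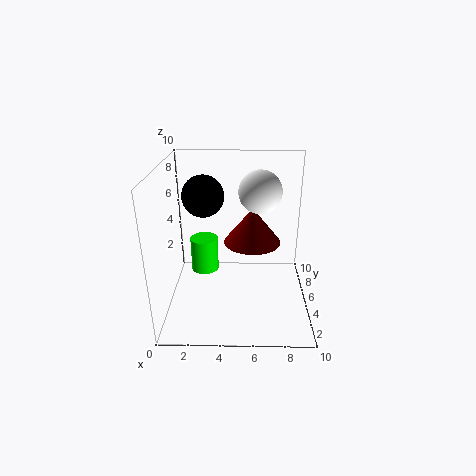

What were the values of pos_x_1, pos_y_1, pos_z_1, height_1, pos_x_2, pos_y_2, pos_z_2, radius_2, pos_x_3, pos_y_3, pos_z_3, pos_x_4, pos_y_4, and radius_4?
pos_x_1 = 2.5; pos_y_1 = 6; pos_z_1 = 2; height_1 = 2.5; pos_x_2 = 6; pos_y_2 = 5.5; pos_z_2 = 4.5; radius_2 = 2; pos_x_3 = 2.5; pos_y_3 = 6.5; pos_z_3 = 7.5; pos_x_4 = 6.5; pos_y_4 = 6; radius_4 = 1.5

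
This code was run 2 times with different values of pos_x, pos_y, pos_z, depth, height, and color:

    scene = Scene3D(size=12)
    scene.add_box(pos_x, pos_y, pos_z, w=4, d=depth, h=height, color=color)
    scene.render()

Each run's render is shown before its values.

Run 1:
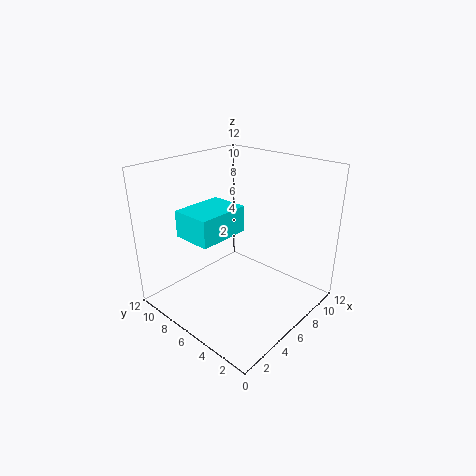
pos_x = 1, pos_y = 4.5, pos_z = 7.5, depth = 3, height = 2, color = 'cyan'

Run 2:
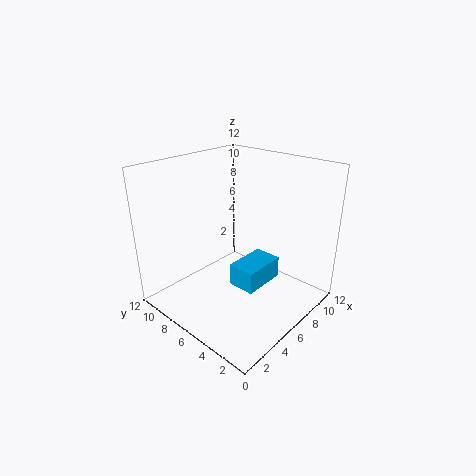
pos_x = 6, pos_y = 4.5, pos_z = 1, depth = 2.5, height = 2, color = 'deepskyblue'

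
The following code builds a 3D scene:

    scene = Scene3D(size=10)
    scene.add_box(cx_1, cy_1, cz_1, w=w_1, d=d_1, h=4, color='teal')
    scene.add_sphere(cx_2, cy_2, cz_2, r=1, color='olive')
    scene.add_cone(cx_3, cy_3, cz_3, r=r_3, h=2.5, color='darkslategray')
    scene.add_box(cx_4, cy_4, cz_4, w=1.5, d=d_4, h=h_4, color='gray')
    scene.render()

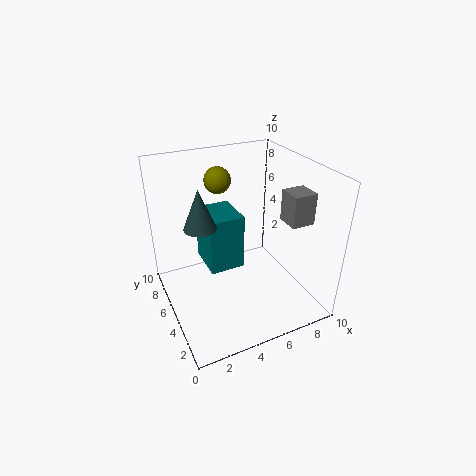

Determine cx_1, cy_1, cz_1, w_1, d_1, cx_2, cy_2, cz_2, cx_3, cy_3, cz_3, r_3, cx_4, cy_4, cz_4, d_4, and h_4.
cx_1 = 3
cy_1 = 5
cz_1 = 2.5
w_1 = 2.5
d_1 = 3
cx_2 = 5
cy_2 = 8.5
cz_2 = 8
cx_3 = 2
cy_3 = 4
cz_3 = 7
r_3 = 1
cx_4 = 7
cy_4 = 1.5
cz_4 = 7
d_4 = 1.5
h_4 = 2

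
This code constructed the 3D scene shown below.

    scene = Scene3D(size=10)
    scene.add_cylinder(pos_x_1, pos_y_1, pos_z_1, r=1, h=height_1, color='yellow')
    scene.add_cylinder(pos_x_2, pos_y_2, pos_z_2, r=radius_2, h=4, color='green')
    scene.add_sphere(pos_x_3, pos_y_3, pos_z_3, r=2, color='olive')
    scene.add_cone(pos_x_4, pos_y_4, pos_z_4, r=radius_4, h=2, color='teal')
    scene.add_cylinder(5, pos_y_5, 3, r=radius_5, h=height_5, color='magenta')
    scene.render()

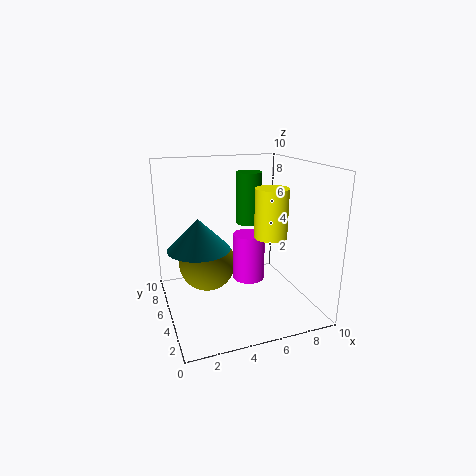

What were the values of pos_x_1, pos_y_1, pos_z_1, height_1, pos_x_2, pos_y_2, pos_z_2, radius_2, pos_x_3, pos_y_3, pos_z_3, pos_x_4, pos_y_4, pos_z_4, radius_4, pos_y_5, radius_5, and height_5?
pos_x_1 = 6, pos_y_1 = 2, pos_z_1 = 6, height_1 = 3, pos_x_2 = 7, pos_y_2 = 8, pos_z_2 = 5, radius_2 = 1, pos_x_3 = 3, pos_y_3 = 6, pos_z_3 = 3, pos_x_4 = 2, pos_y_4 = 4, pos_z_4 = 5, radius_4 = 2, pos_y_5 = 3, radius_5 = 1, height_5 = 3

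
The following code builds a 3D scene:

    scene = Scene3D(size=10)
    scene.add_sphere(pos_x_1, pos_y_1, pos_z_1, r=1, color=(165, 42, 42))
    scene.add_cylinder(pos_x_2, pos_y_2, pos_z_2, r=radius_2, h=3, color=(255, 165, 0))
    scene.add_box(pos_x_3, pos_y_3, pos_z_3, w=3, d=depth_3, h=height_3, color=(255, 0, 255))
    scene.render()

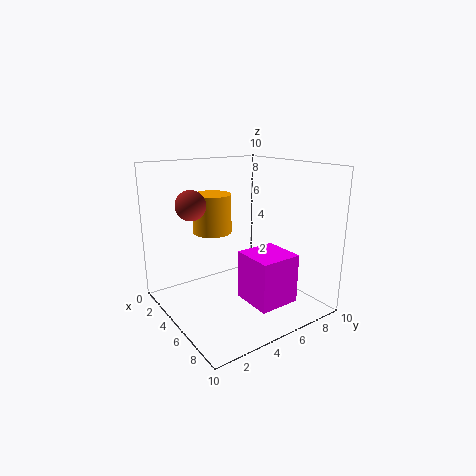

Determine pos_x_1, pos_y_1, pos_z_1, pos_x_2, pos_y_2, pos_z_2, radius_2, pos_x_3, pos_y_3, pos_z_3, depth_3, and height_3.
pos_x_1 = 4
pos_y_1 = 2
pos_z_1 = 7.5
pos_x_2 = 1.5
pos_y_2 = 5
pos_z_2 = 4.5
radius_2 = 1.5
pos_x_3 = 5
pos_y_3 = 5
pos_z_3 = 0.5
depth_3 = 3
height_3 = 3.5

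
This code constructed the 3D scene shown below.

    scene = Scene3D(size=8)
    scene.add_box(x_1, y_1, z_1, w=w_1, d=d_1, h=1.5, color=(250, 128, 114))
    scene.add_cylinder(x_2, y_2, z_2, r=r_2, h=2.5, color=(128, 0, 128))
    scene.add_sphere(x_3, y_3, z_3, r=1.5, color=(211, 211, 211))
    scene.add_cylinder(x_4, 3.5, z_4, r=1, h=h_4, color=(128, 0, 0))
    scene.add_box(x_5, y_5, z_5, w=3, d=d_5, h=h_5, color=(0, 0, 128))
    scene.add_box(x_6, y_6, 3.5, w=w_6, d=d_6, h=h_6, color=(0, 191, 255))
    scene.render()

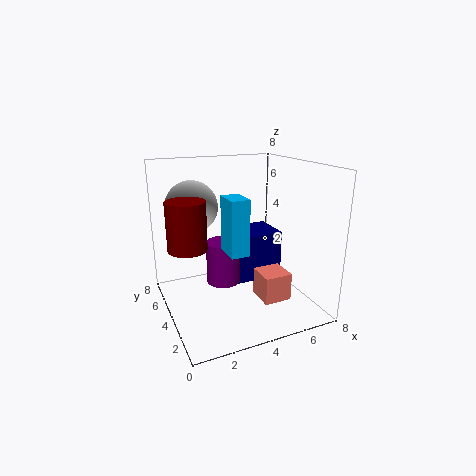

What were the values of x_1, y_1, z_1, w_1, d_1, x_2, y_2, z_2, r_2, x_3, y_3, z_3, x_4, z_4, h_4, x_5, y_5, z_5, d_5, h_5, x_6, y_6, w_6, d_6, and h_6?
x_1 = 4.5
y_1 = 1.5
z_1 = 1
w_1 = 1.5
d_1 = 1.5
x_2 = 3.5
y_2 = 5
z_2 = 1
r_2 = 1
x_3 = 2
y_3 = 6
z_3 = 5.5
x_4 = 1
z_4 = 4
h_4 = 2.5
x_5 = 4.5
y_5 = 5
z_5 = 0.5
d_5 = 2.5
h_5 = 3
x_6 = 3
y_6 = 2.5
w_6 = 1
d_6 = 1.5
h_6 = 3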